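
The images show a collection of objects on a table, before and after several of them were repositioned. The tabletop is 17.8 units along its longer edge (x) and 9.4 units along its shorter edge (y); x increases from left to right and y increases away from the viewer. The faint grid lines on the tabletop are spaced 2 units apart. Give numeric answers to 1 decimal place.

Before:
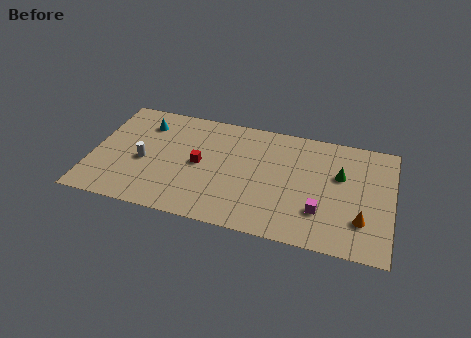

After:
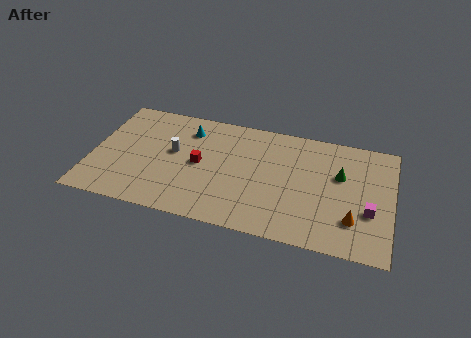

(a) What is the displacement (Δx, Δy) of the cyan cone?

(2.6, 0.1)

The cyan cone was at about (2.9, 7.3) and moved to about (5.5, 7.4).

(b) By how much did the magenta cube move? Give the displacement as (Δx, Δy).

(2.8, 0.7)

From the two frames, the magenta cube sits at roughly (13.7, 2.7) before and (16.5, 3.4) after.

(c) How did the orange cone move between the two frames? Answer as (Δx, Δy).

(-0.5, -0.1)

From the two frames, the orange cone sits at roughly (16.1, 2.6) before and (15.6, 2.5) after.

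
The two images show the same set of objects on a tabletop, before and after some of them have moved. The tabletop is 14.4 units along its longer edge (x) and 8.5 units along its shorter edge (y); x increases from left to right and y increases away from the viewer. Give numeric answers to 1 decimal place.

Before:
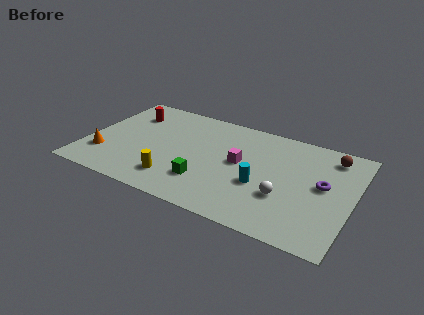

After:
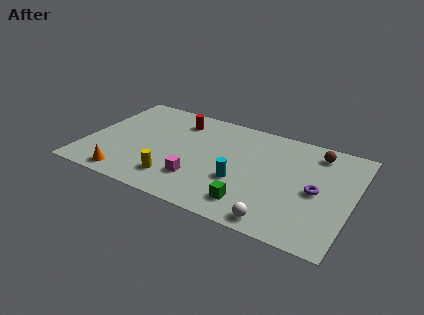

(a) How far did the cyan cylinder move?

1.1

From (9.6, 3.3) to (8.5, 3.1), the cyan cylinder covered √(1.1² + 0.2²) ≈ 1.1 units.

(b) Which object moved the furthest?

the magenta cube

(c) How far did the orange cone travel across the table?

2.0

The orange cone moved from about (1.1, 2.3) to (2.6, 1.0), a distance of √(1.5² + 1.3²) ≈ 2.0.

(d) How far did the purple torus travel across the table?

0.7

The purple torus moved from about (12.8, 4.6) to (12.5, 4.0), a distance of √(0.3² + 0.6²) ≈ 0.7.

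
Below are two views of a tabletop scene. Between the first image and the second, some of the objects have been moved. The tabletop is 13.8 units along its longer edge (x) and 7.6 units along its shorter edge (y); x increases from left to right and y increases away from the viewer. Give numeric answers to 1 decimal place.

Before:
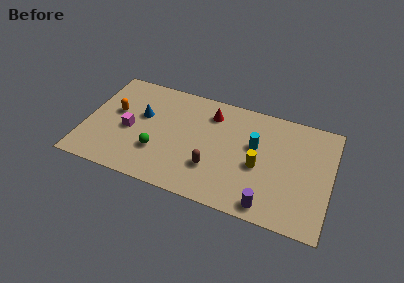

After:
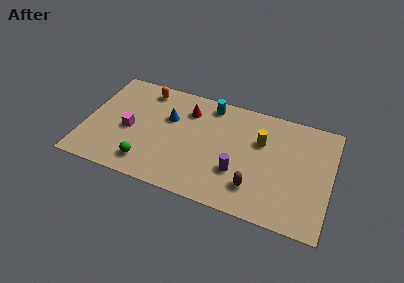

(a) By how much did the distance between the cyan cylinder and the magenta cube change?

-1.7

Before: roughly 7.1 units apart; after: 5.4. That's 1.7 units closer together.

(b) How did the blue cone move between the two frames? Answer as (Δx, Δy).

(1.5, 0.3)

From the two frames, the blue cone sits at roughly (3.1, 4.6) before and (4.6, 4.9) after.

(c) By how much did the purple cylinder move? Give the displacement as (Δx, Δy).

(-1.8, 1.6)

From the two frames, the purple cylinder sits at roughly (10.5, 0.9) before and (8.7, 2.5) after.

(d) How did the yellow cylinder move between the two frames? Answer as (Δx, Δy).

(0.0, 1.7)

The yellow cylinder started near (9.8, 3.3) and ended near (9.8, 5.0).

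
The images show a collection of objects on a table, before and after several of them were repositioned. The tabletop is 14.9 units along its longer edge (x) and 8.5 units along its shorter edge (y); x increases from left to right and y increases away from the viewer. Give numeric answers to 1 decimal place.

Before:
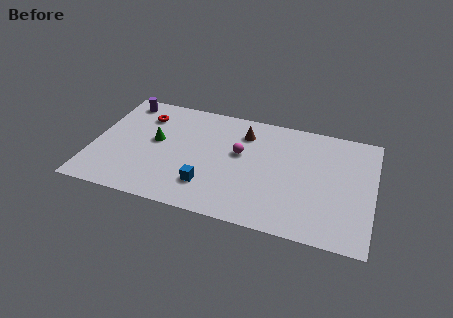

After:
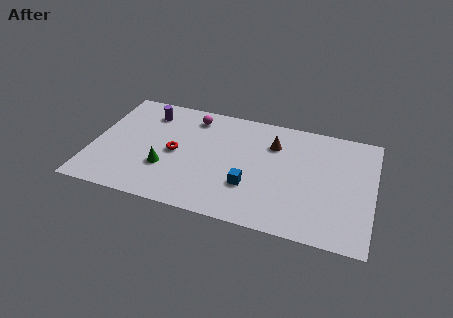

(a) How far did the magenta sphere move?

3.4

From (7.8, 5.0) to (5.1, 7.1), the magenta sphere covered √(2.7² + 2.1²) ≈ 3.4 units.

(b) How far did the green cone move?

2.0

The green cone moved from about (3.3, 4.7) to (4.0, 2.8), a distance of √(0.7² + 1.9²) ≈ 2.0.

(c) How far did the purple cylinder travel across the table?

1.5

The purple cylinder moved from about (1.3, 7.4) to (2.7, 6.8), a distance of √(1.4² + 0.6²) ≈ 1.5.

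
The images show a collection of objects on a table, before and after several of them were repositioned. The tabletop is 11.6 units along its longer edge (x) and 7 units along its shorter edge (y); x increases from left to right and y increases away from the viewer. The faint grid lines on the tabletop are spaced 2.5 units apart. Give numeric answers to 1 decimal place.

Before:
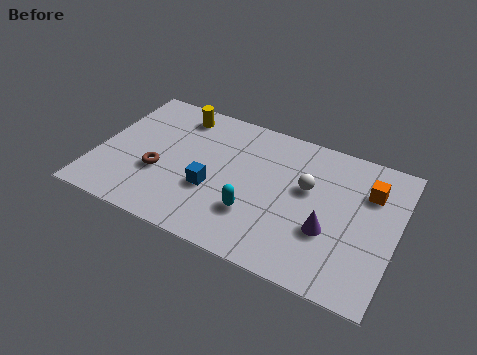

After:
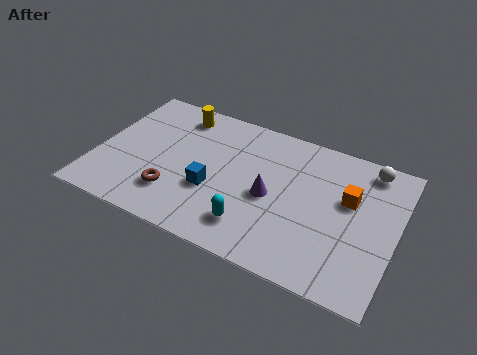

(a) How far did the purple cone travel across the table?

2.4

From (9.1, 2.5) to (6.8, 3.2), the purple cone covered √(2.3² + 0.7²) ≈ 2.4 units.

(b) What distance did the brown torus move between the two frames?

1.1

From (2.5, 2.6) to (3.2, 1.8), the brown torus covered √(0.7² + 0.8²) ≈ 1.1 units.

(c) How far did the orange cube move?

1.0

The orange cube moved from about (10.4, 5.0) to (9.7, 4.3), a distance of √(0.7² + 0.7²) ≈ 1.0.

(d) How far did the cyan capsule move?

0.6

The cyan capsule moved from about (6.3, 2.1) to (6.3, 1.5), a distance of √(0.0² + 0.6²) ≈ 0.6.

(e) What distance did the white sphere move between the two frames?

2.9

The white sphere was near (8.1, 4.2) before and (10.3, 6.1) after, so it travelled √(2.2² + 1.9²) ≈ 2.9 units.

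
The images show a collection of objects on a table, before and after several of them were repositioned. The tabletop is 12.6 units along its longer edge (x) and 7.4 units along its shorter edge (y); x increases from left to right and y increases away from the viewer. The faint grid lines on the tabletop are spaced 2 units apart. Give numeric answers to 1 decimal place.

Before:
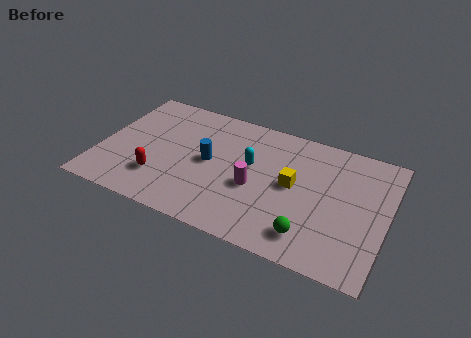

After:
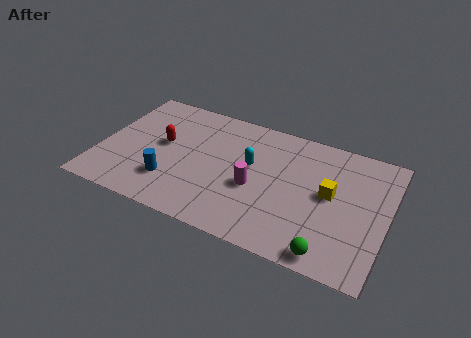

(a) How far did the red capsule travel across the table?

2.1

The red capsule was near (2.8, 2.0) before and (2.7, 4.1) after, so it travelled √(0.1² + 2.1²) ≈ 2.1 units.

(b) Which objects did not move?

the cyan capsule and the magenta cylinder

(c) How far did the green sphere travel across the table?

1.1

The green sphere moved from about (9.5, 1.4) to (10.4, 0.8), a distance of √(0.9² + 0.6²) ≈ 1.1.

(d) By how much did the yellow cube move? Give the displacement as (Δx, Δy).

(1.6, 0.1)

The yellow cube was at about (8.5, 3.9) and moved to about (10.1, 4.0).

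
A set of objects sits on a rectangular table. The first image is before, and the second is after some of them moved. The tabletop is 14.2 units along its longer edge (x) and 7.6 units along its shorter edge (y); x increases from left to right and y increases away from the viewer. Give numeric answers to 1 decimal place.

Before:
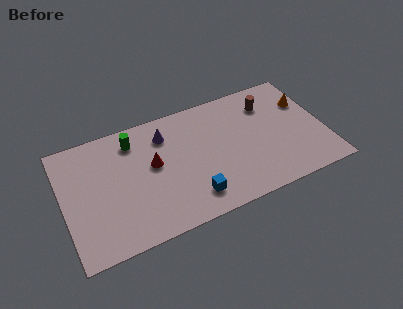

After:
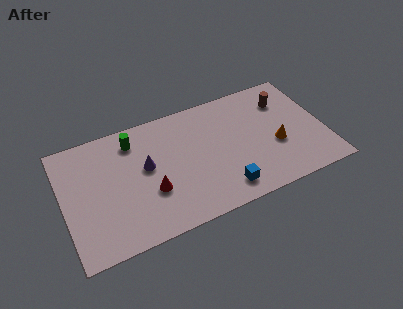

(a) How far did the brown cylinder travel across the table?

0.9

From (11.4, 5.8) to (12.3, 5.7), the brown cylinder covered √(0.9² + 0.1²) ≈ 0.9 units.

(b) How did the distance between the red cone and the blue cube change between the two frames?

+0.7

Before: roughly 3.3 units apart; after: 4.0. That's 0.7 units further apart.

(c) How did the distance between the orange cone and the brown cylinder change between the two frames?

+0.7

The distance was about 2.1 in the first image and 2.8 in the second, so they moved 0.7 units further apart.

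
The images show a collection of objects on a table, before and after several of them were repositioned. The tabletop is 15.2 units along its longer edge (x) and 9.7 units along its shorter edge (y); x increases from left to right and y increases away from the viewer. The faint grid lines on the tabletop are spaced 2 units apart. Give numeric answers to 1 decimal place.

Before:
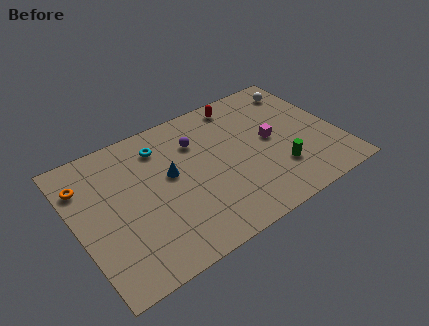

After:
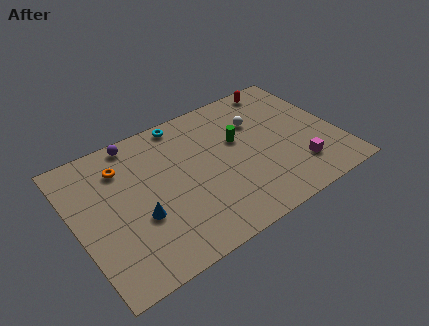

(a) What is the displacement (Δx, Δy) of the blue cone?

(-2.1, -1.9)

The blue cone was at about (5.5, 5.5) and moved to about (3.4, 3.6).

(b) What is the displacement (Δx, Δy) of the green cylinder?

(-1.8, 3.2)

The green cylinder started near (11.4, 2.7) and ended near (9.6, 5.9).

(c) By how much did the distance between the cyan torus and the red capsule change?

+0.9

The distance was about 5.0 in the first image and 5.9 in the second, so they moved 0.9 units further apart.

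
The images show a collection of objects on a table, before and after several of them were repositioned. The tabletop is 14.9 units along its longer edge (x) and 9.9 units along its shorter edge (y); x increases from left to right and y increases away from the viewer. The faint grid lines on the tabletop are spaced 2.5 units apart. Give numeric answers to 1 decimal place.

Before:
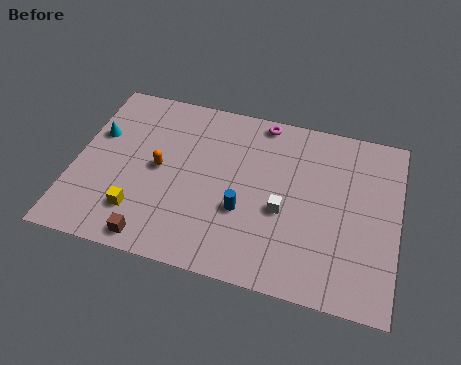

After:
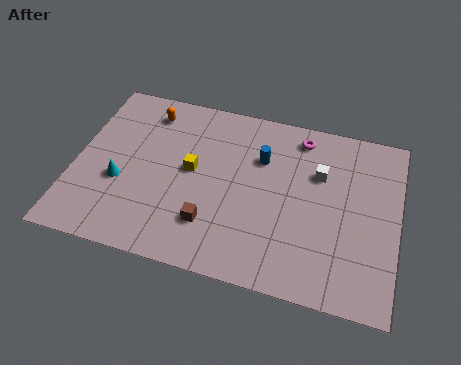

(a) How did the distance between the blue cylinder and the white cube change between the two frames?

+0.8

They were about 1.9 units apart before and 2.7 after — 0.8 units further apart.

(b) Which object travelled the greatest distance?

the yellow cube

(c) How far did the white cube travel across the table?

2.9

From (9.7, 4.1) to (11.2, 6.6), the white cube covered √(1.5² + 2.5²) ≈ 2.9 units.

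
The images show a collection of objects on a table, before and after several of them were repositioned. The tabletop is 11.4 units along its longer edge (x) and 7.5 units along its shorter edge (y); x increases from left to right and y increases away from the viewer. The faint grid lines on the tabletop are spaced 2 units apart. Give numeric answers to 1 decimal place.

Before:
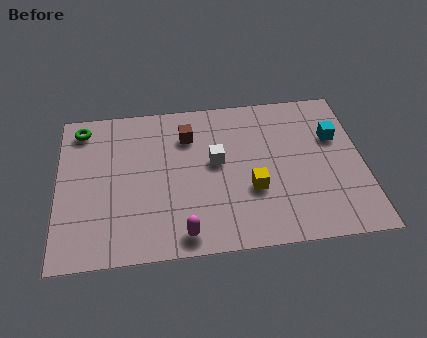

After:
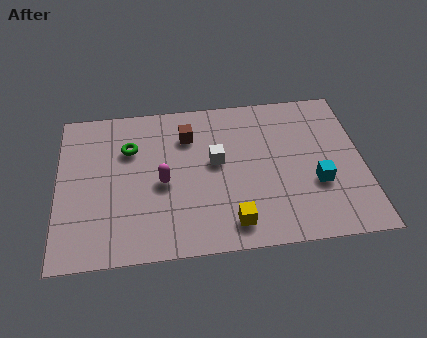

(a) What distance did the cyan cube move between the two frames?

2.3

The cyan cube moved from about (10.4, 4.9) to (9.6, 2.7), a distance of √(0.8² + 2.2²) ≈ 2.3.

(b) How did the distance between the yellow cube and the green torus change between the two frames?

-1.9

They were about 7.3 units apart before and 5.4 after — 1.9 units closer together.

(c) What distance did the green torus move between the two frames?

2.2

From (0.9, 6.4) to (2.7, 5.2), the green torus covered √(1.8² + 1.2²) ≈ 2.2 units.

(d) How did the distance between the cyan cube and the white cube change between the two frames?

-0.6

Before: roughly 4.6 units apart; after: 4.0. That's 0.6 units closer together.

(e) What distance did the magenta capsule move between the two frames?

2.6

From (4.6, 0.9) to (3.9, 3.4), the magenta capsule covered √(0.7² + 2.5²) ≈ 2.6 units.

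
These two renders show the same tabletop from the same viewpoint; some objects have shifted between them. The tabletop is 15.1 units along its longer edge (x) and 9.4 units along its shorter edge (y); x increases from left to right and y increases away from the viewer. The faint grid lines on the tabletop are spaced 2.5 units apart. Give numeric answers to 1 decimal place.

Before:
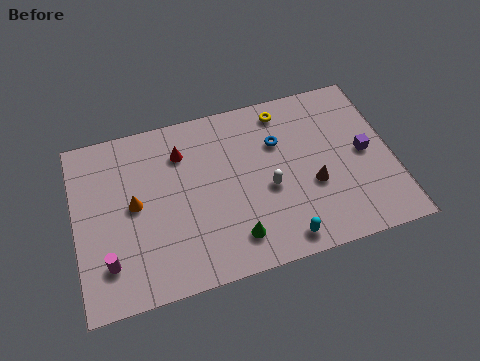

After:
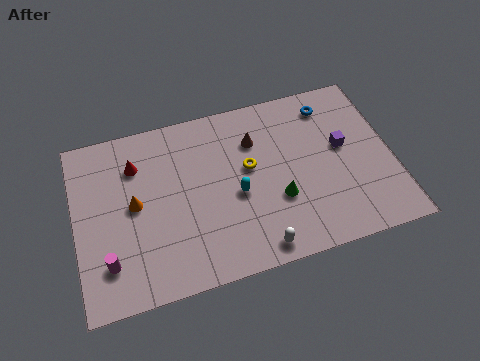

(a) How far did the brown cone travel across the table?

4.1

The brown cone moved from about (11.2, 3.6) to (8.7, 6.8), a distance of √(2.5² + 3.2²) ≈ 4.1.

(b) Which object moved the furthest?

the brown cone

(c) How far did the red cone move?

2.2

The red cone moved from about (5.2, 7.1) to (3.0, 7.0), a distance of √(2.2² + 0.1²) ≈ 2.2.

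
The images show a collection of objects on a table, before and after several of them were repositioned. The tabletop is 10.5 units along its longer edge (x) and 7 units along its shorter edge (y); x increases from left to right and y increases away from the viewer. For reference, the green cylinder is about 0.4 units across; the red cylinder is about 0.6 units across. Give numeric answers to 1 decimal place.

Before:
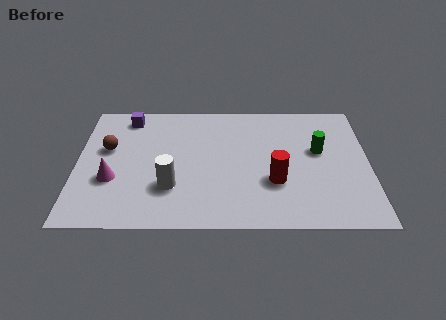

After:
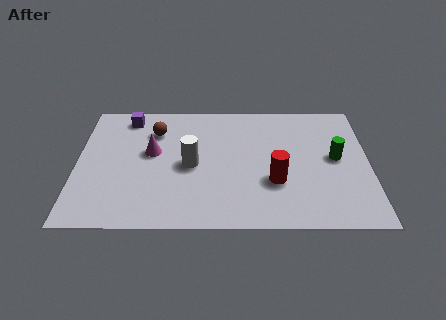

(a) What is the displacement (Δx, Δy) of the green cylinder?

(0.6, -0.4)

From the two frames, the green cylinder sits at roughly (8.7, 4.1) before and (9.3, 3.7) after.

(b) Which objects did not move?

the purple cube and the red cylinder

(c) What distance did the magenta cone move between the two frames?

2.1

The magenta cone was near (1.3, 2.5) before and (2.7, 4.0) after, so it travelled √(1.4² + 1.5²) ≈ 2.1 units.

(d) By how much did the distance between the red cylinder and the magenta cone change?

-1.1

The distance was about 5.8 in the first image and 4.7 in the second, so they moved 1.1 units closer together.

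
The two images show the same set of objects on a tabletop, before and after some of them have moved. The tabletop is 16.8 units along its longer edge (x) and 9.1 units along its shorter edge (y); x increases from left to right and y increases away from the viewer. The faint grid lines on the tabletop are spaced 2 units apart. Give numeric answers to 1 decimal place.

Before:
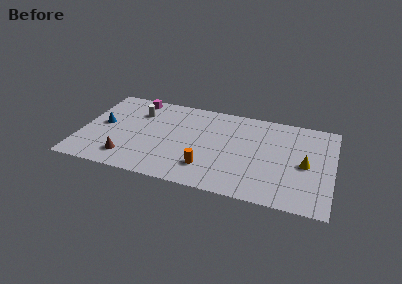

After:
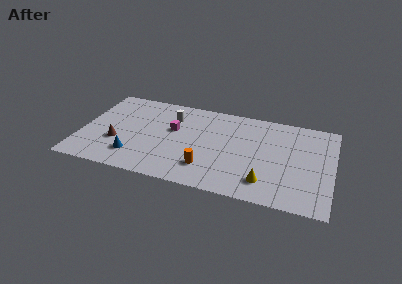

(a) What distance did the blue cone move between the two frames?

3.5

From (1.4, 4.8) to (3.7, 2.1), the blue cone covered √(2.3² + 2.7²) ≈ 3.5 units.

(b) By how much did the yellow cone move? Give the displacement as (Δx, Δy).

(-2.5, -2.4)

The yellow cone started near (15.0, 4.3) and ended near (12.5, 1.9).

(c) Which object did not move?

the orange cylinder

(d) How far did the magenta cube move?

3.8

From (3.3, 8.1) to (6.1, 5.5), the magenta cube covered √(2.8² + 2.6²) ≈ 3.8 units.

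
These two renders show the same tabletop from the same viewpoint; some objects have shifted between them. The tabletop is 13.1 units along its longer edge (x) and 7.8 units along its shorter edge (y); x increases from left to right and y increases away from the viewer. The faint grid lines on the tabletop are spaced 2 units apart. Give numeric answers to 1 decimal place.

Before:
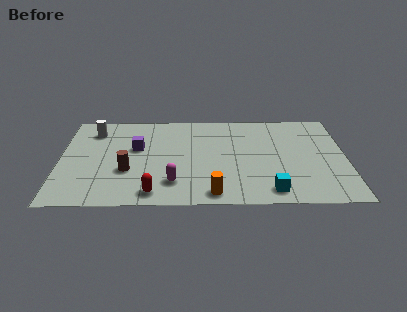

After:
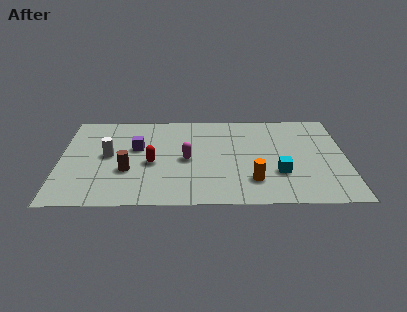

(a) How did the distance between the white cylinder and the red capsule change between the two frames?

-3.8

Before: roughly 5.9 units apart; after: 2.1. That's 3.8 units closer together.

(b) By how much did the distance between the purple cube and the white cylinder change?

-1.1

The distance was about 2.5 in the first image and 1.4 in the second, so they moved 1.1 units closer together.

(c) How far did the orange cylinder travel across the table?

2.1

From (7.0, 0.9) to (8.8, 1.9), the orange cylinder covered √(1.8² + 1.0²) ≈ 2.1 units.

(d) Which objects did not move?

the purple cube and the brown cylinder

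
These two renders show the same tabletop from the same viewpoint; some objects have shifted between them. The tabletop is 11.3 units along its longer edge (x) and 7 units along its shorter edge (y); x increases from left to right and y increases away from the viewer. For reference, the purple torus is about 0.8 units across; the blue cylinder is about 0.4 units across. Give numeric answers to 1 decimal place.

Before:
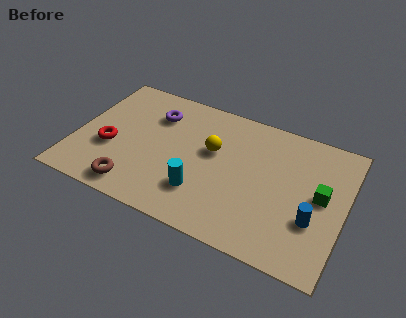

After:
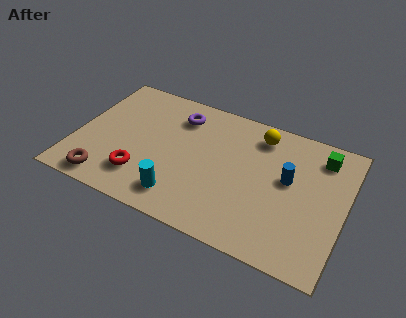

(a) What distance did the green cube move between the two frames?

2.0

The green cube moved from about (10.3, 3.7) to (10.1, 5.7), a distance of √(0.2² + 2.0²) ≈ 2.0.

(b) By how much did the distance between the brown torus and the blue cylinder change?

+0.5

They were about 7.4 units apart before and 7.9 after — 0.5 units further apart.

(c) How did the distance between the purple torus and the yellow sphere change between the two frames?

+0.6

Before: roughly 2.8 units apart; after: 3.4. That's 0.6 units further apart.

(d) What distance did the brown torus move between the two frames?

1.2

The brown torus moved from about (2.8, 1.0) to (1.6, 0.9), a distance of √(1.2² + 0.1²) ≈ 1.2.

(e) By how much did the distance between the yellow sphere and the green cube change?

-2.0

The distance was about 4.6 in the first image and 2.6 in the second, so they moved 2.0 units closer together.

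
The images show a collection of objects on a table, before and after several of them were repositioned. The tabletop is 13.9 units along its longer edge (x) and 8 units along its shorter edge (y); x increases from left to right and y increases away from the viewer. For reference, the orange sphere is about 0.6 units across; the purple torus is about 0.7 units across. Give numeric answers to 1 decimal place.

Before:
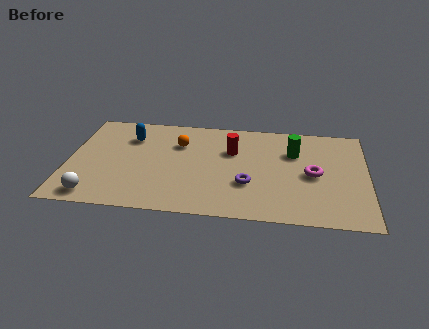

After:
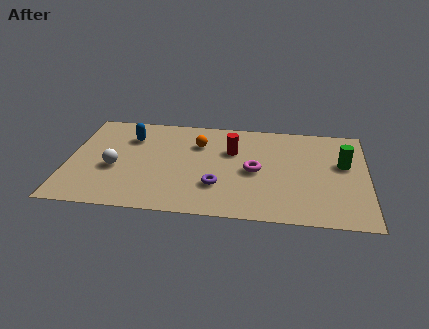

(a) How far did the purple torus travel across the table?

1.4

From (8.4, 2.7) to (7.0, 2.4), the purple torus covered √(1.4² + 0.3²) ≈ 1.4 units.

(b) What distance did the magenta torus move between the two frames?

2.7

The magenta torus moved from about (11.4, 3.8) to (8.7, 3.8), a distance of √(2.7² + 0.0²) ≈ 2.7.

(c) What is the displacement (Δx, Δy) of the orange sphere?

(0.9, 0.1)

The orange sphere started near (5.1, 5.6) and ended near (6.0, 5.7).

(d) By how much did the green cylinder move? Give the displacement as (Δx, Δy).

(2.3, -0.7)

The green cylinder started near (10.5, 5.5) and ended near (12.8, 4.8).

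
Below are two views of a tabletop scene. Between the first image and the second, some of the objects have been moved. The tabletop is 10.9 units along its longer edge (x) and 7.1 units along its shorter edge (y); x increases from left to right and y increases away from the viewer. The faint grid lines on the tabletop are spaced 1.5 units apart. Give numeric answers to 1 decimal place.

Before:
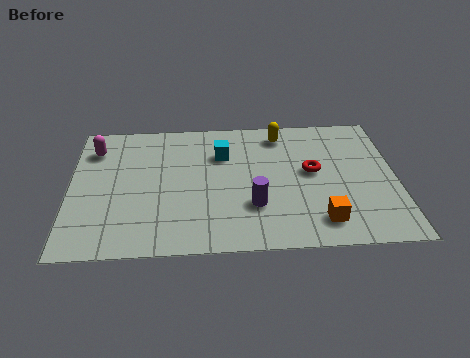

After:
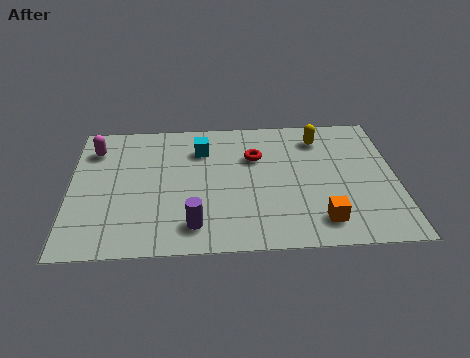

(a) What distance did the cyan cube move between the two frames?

0.8

The cyan cube was near (5.1, 5.0) before and (4.4, 5.3) after, so it travelled √(0.7² + 0.3²) ≈ 0.8 units.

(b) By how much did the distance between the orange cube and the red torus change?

+1.5

Before: roughly 2.6 units apart; after: 4.1. That's 1.5 units further apart.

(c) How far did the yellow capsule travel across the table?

1.3

The yellow capsule was near (7.1, 6.0) before and (8.4, 5.7) after, so it travelled √(1.3² + 0.3²) ≈ 1.3 units.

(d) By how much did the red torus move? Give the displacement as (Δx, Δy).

(-1.9, 0.9)

From the two frames, the red torus sits at roughly (8.1, 3.9) before and (6.2, 4.8) after.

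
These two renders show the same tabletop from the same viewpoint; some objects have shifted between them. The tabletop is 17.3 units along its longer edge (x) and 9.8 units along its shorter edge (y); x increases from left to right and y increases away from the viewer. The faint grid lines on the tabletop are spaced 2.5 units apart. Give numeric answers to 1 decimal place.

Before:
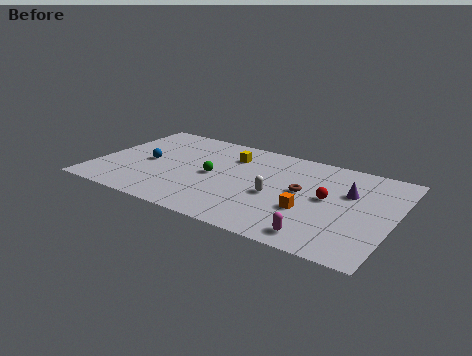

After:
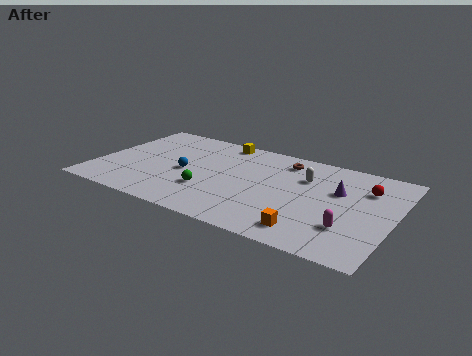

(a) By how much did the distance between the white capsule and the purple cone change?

-2.4

They were about 4.5 units apart before and 2.1 after — 2.4 units closer together.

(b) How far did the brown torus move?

3.1

The brown torus moved from about (12.0, 5.3) to (10.6, 8.1), a distance of √(1.4² + 2.8²) ≈ 3.1.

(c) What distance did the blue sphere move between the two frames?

2.3

The blue sphere moved from about (2.9, 4.7) to (5.2, 4.5), a distance of √(2.3² + 0.2²) ≈ 2.3.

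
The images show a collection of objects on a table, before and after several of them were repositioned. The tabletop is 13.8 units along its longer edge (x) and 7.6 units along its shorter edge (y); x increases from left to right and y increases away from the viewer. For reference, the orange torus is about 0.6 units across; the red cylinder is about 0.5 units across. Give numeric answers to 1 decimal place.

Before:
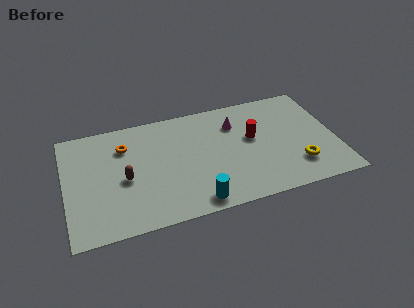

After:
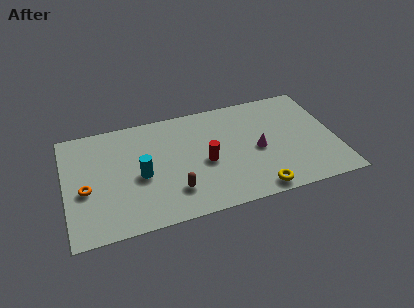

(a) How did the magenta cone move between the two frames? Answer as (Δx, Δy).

(1.0, -2.1)

The magenta cone started near (8.8, 5.6) and ended near (9.8, 3.5).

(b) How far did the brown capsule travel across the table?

2.8

The brown capsule was near (3.0, 3.4) before and (5.4, 1.9) after, so it travelled √(2.4² + 1.5²) ≈ 2.8 units.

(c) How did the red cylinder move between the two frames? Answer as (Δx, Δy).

(-2.5, -1.0)

The red cylinder was at about (9.6, 4.4) and moved to about (7.1, 3.4).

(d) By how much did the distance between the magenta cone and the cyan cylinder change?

+0.7

The distance was about 5.3 in the first image and 6.0 in the second, so they moved 0.7 units further apart.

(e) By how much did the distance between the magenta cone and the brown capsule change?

-1.5

The distance was about 6.2 in the first image and 4.7 in the second, so they moved 1.5 units closer together.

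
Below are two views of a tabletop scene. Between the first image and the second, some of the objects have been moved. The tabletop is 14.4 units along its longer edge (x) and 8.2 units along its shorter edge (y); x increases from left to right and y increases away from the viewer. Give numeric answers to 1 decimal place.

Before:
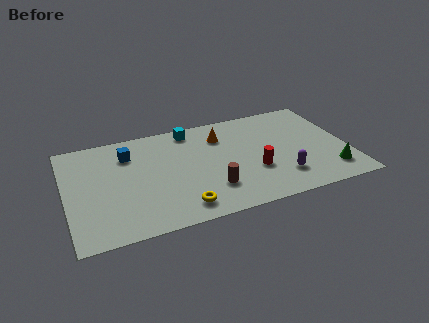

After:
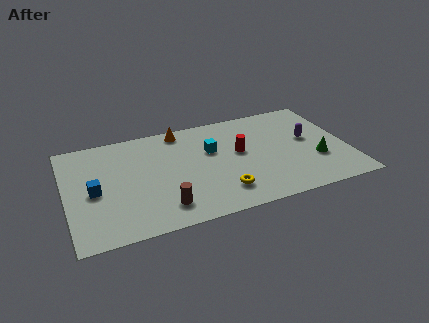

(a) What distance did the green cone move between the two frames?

1.3

From (13.3, 1.7) to (12.7, 2.8), the green cone covered √(0.6² + 1.1²) ≈ 1.3 units.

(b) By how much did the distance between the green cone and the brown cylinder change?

+2.0

Before: roughly 6.1 units apart; after: 8.1. That's 2.0 units further apart.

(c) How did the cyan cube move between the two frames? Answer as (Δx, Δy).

(0.9, -2.0)

The cyan cube was at about (6.6, 7.2) and moved to about (7.5, 5.2).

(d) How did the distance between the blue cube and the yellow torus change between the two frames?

+1.2

They were about 5.4 units apart before and 6.6 after — 1.2 units further apart.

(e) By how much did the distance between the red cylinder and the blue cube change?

+0.5

The distance was about 7.0 in the first image and 7.5 in the second, so they moved 0.5 units further apart.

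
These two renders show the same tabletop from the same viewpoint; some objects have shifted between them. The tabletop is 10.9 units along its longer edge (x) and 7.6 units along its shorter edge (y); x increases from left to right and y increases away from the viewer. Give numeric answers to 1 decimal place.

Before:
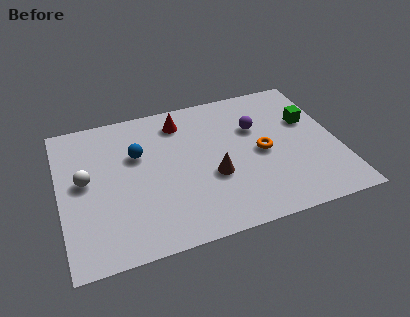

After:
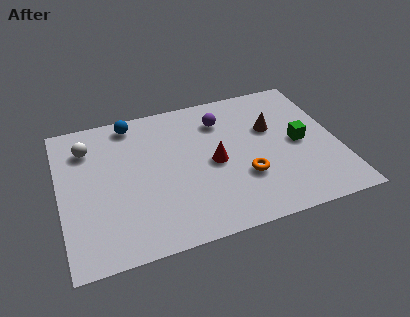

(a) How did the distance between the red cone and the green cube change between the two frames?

-1.8

They were about 5.2 units apart before and 3.4 after — 1.8 units closer together.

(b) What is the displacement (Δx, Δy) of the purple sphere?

(-1.3, 0.8)

From the two frames, the purple sphere sits at roughly (7.8, 5.0) before and (6.5, 5.8) after.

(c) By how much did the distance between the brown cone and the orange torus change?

+0.5

The distance was about 2.1 in the first image and 2.6 in the second, so they moved 0.5 units further apart.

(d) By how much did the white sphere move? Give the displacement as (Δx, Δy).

(0.2, 1.7)

The white sphere started near (1.0, 4.1) and ended near (1.2, 5.8).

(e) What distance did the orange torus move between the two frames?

1.4

The orange torus was near (7.9, 3.6) before and (7.1, 2.5) after, so it travelled √(0.8² + 1.1²) ≈ 1.4 units.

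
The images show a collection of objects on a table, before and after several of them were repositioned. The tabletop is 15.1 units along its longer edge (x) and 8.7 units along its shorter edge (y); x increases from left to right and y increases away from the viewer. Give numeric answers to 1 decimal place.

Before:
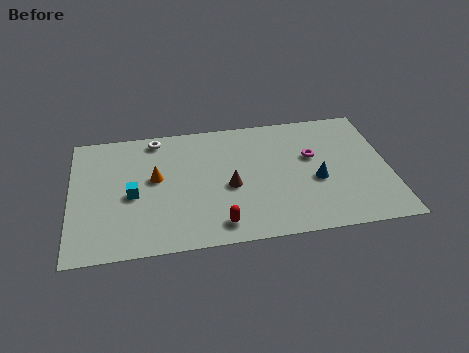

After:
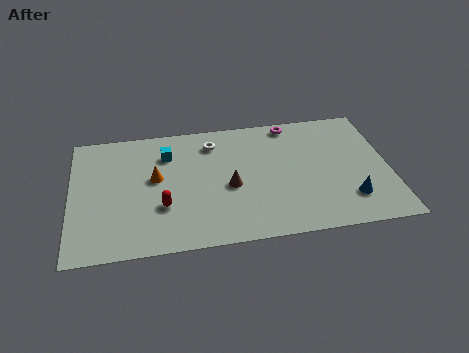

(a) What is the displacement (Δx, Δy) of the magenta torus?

(-0.9, 2.5)

The magenta torus was at about (11.5, 5.3) and moved to about (10.6, 7.8).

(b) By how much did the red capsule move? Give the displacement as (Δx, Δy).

(-2.6, 1.6)

The red capsule was at about (6.9, 1.3) and moved to about (4.3, 2.9).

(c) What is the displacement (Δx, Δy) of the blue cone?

(1.5, -1.5)

The blue cone was at about (11.6, 3.6) and moved to about (13.1, 2.1).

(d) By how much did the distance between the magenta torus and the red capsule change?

+1.9

The distance was about 6.1 in the first image and 8.0 in the second, so they moved 1.9 units further apart.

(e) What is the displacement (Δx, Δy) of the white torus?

(2.7, -0.7)

The white torus started near (4.1, 7.7) and ended near (6.8, 7.0).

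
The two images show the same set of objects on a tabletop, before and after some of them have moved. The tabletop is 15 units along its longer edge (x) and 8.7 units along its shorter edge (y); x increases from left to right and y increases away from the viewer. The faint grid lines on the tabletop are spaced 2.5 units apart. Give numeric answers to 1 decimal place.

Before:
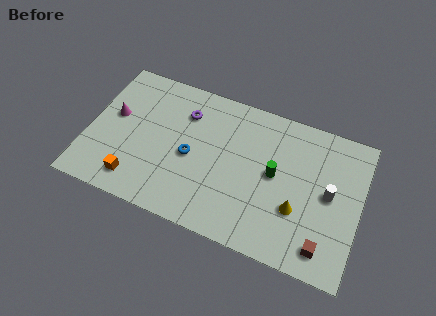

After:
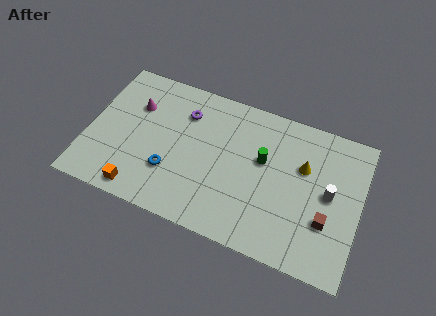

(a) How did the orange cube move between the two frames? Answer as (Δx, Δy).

(0.3, -0.5)

From the two frames, the orange cube sits at roughly (2.9, 1.5) before and (3.2, 1.0) after.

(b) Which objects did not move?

the purple torus and the white cylinder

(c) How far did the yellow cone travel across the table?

2.6

The yellow cone moved from about (11.7, 3.0) to (11.8, 5.6), a distance of √(0.1² + 2.6²) ≈ 2.6.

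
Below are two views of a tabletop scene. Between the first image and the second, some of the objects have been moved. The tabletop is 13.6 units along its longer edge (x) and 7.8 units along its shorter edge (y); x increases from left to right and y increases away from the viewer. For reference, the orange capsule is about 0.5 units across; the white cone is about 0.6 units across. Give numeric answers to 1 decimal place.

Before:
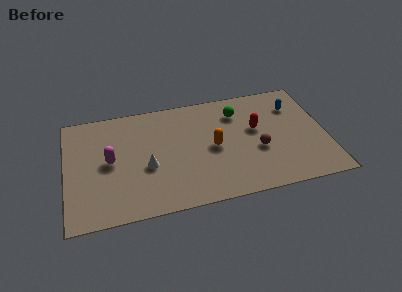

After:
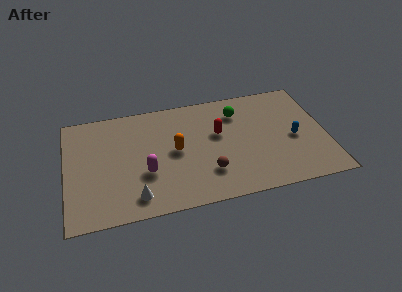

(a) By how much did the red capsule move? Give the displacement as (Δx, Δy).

(-2.0, 0.1)

The red capsule was at about (10.0, 4.6) and moved to about (8.0, 4.7).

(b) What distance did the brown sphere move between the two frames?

2.9

The brown sphere moved from about (10.0, 3.1) to (7.3, 2.1), a distance of √(2.7² + 1.0²) ≈ 2.9.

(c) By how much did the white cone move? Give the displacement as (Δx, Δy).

(-0.7, -1.9)

The white cone started near (4.2, 3.2) and ended near (3.5, 1.3).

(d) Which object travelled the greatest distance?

the brown sphere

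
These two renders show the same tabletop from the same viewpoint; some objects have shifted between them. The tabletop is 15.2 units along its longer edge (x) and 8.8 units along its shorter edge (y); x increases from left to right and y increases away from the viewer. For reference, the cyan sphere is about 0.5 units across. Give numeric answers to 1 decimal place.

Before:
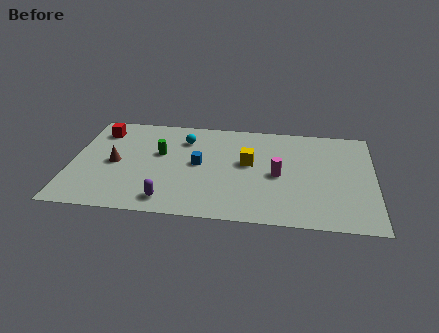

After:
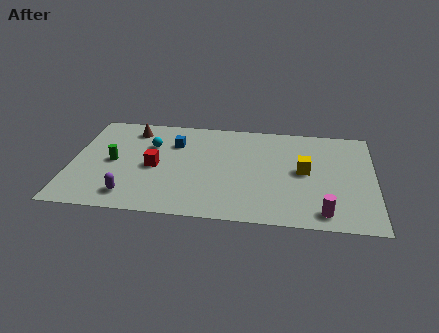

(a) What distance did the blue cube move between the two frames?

2.1

From (6.4, 4.6) to (5.1, 6.3), the blue cube covered √(1.3² + 1.7²) ≈ 2.1 units.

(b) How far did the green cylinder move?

2.5

The green cylinder moved from about (4.4, 5.3) to (2.1, 4.3), a distance of √(2.3² + 1.0²) ≈ 2.5.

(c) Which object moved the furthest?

the red cube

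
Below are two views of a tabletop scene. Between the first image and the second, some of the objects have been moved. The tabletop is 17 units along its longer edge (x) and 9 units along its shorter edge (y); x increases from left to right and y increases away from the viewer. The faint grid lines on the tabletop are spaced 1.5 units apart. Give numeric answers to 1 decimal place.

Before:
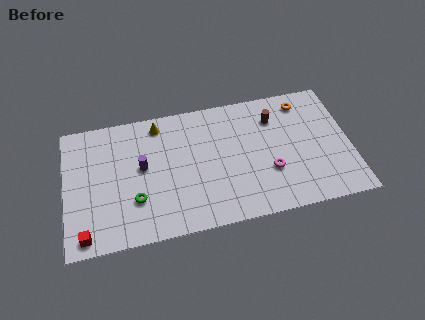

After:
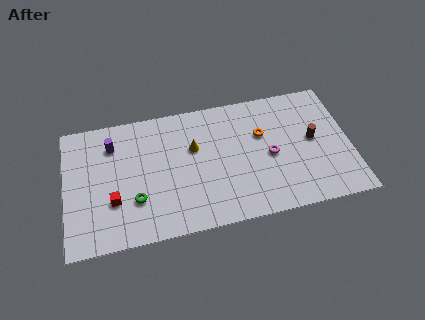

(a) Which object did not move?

the green torus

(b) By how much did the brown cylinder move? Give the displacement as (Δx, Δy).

(2.2, -2.0)

From the two frames, the brown cylinder sits at roughly (12.6, 6.8) before and (14.8, 4.8) after.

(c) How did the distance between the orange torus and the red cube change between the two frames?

-5.4

The distance was about 14.8 in the first image and 9.4 in the second, so they moved 5.4 units closer together.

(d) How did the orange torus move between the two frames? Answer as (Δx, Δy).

(-2.6, -1.8)

The orange torus was at about (14.4, 7.6) and moved to about (11.8, 5.8).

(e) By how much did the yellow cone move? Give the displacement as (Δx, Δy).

(2.0, -2.1)

The yellow cone started near (5.7, 7.8) and ended near (7.7, 5.7).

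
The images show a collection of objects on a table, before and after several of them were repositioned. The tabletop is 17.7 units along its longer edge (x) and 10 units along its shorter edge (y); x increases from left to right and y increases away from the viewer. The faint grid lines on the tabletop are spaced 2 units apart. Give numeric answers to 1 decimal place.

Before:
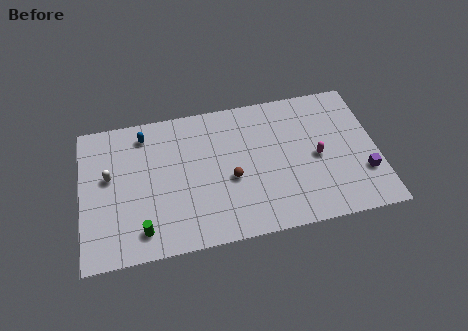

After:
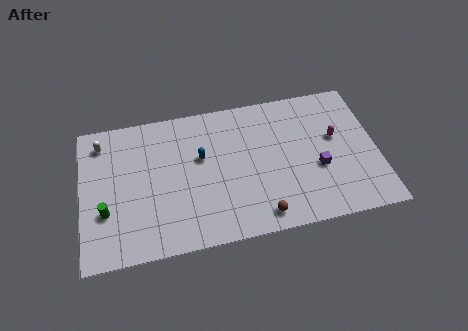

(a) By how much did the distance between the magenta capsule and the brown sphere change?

+1.4

The distance was about 5.2 in the first image and 6.6 in the second, so they moved 1.4 units further apart.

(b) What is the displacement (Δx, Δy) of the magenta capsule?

(1.2, 1.2)

From the two frames, the magenta capsule sits at roughly (14.1, 4.7) before and (15.3, 5.9) after.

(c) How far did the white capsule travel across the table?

2.5

The white capsule moved from about (1.7, 5.8) to (1.3, 8.3), a distance of √(0.4² + 2.5²) ≈ 2.5.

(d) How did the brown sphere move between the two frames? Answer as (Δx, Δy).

(1.6, -2.9)

The brown sphere started near (8.9, 4.2) and ended near (10.5, 1.3).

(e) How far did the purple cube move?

2.8

The purple cube moved from about (16.8, 3.0) to (14.1, 3.9), a distance of √(2.7² + 0.9²) ≈ 2.8.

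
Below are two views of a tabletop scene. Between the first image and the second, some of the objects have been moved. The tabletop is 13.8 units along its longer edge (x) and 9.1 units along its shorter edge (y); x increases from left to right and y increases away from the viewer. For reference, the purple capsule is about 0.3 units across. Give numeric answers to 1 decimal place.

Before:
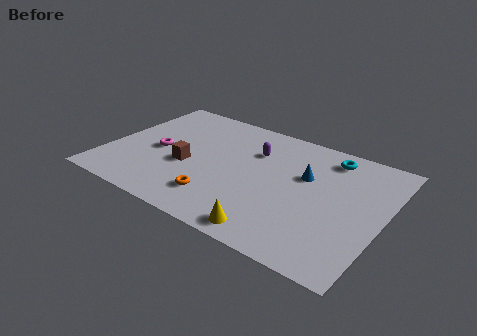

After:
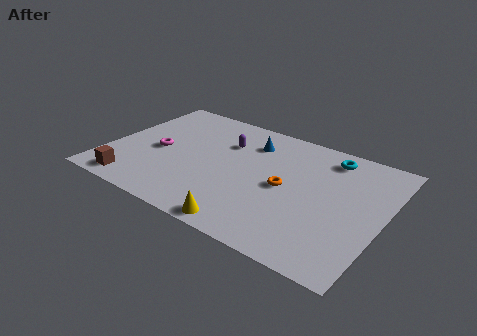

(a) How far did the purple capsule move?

1.5

The purple capsule moved from about (7.1, 6.4) to (5.6, 6.4), a distance of √(1.5² + 0.0²) ≈ 1.5.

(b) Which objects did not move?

the cyan torus and the magenta torus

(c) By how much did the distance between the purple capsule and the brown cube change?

+2.5

Before: roughly 4.0 units apart; after: 6.5. That's 2.5 units further apart.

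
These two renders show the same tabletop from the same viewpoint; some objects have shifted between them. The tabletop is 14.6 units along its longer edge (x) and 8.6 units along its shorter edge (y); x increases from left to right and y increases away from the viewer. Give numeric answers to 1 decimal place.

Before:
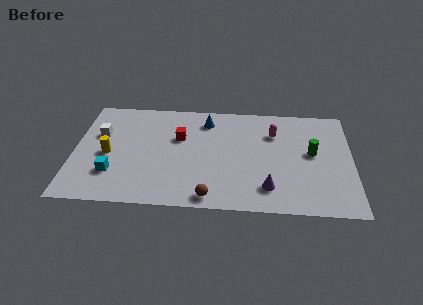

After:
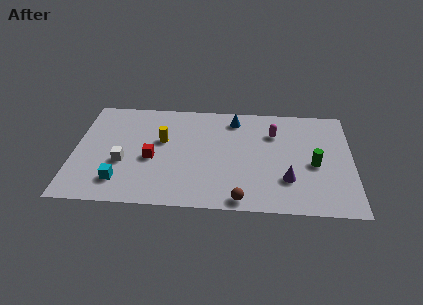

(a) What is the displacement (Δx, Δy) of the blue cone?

(1.5, 0.2)

The blue cone was at about (6.9, 7.0) and moved to about (8.4, 7.2).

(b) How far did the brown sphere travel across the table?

1.6

From (7.2, 0.9) to (8.8, 0.8), the brown sphere covered √(1.6² + 0.1²) ≈ 1.6 units.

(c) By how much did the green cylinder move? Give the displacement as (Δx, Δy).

(0.1, -0.9)

From the two frames, the green cylinder sits at roughly (12.5, 4.7) before and (12.6, 3.8) after.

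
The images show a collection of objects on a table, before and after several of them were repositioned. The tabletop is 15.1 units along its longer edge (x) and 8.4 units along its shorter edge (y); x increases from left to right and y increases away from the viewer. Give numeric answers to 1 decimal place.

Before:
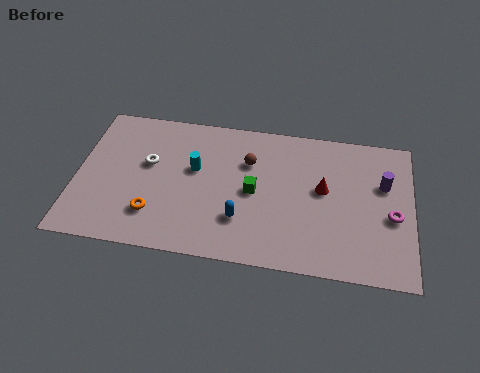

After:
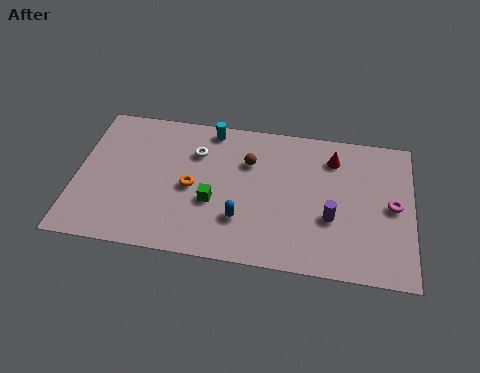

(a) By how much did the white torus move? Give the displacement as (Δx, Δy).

(2.1, 1.0)

The white torus started near (3.2, 5.0) and ended near (5.3, 6.0).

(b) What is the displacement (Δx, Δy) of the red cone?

(0.4, 1.9)

From the two frames, the red cone sits at roughly (11.1, 4.7) before and (11.5, 6.6) after.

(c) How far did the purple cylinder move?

3.3

The purple cylinder moved from about (13.8, 5.4) to (11.5, 3.1), a distance of √(2.3² + 2.3²) ≈ 3.3.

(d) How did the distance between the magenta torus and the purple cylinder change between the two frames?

+1.1

They were about 1.8 units apart before and 2.9 after — 1.1 units further apart.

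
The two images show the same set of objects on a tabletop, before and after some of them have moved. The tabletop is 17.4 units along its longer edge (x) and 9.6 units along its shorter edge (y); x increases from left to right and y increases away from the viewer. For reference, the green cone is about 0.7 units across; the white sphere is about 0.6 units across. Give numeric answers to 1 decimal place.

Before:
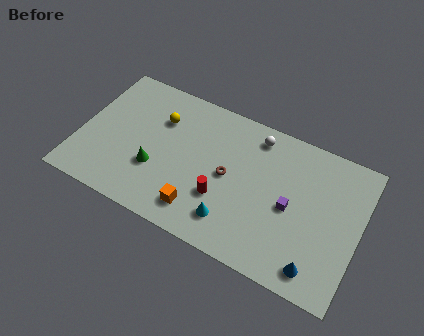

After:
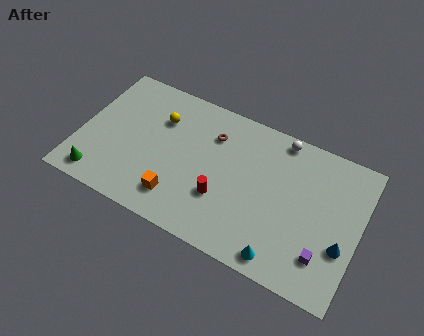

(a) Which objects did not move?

the red cylinder and the yellow sphere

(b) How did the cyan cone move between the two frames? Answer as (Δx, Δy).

(3.2, -0.9)

The cyan cone was at about (9.9, 2.0) and moved to about (13.1, 1.1).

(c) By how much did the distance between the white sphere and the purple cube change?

+2.7

The distance was about 4.5 in the first image and 7.2 in the second, so they moved 2.7 units further apart.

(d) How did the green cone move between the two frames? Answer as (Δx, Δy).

(-3.3, -2.0)

From the two frames, the green cone sits at roughly (4.9, 3.3) before and (1.6, 1.3) after.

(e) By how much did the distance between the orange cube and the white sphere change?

+1.8

Before: roughly 6.9 units apart; after: 8.7. That's 1.8 units further apart.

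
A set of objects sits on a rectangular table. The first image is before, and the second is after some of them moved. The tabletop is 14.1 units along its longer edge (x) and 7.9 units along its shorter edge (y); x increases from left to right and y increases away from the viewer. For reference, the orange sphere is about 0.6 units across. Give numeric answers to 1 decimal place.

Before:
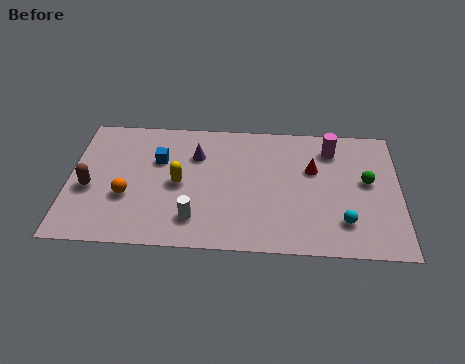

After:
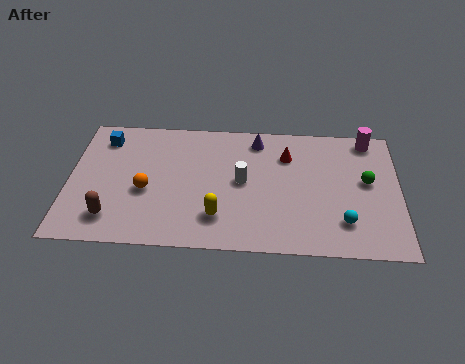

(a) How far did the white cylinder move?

3.1

The white cylinder was near (5.4, 1.7) before and (7.4, 4.1) after, so it travelled √(2.0² + 2.4²) ≈ 3.1 units.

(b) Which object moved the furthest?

the white cylinder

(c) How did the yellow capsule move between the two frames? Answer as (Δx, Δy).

(1.7, -1.9)

The yellow capsule was at about (4.7, 3.8) and moved to about (6.4, 1.9).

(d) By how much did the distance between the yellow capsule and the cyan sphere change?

-2.0

The distance was about 7.3 in the first image and 5.3 in the second, so they moved 2.0 units closer together.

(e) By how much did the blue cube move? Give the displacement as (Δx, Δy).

(-2.4, 1.2)

The blue cube was at about (3.8, 5.2) and moved to about (1.4, 6.4).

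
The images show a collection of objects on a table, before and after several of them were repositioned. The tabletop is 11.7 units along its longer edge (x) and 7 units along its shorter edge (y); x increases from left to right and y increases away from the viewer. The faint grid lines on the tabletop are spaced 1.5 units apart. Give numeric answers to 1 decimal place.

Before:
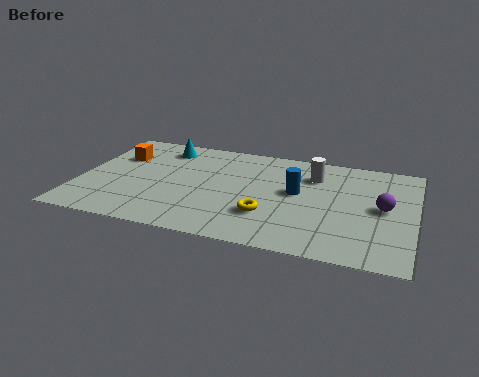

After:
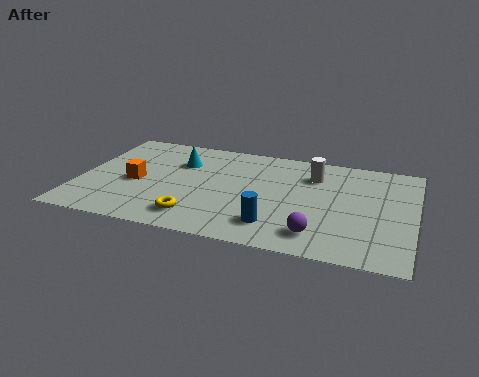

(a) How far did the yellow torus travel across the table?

2.5

The yellow torus was near (6.7, 2.1) before and (4.3, 1.3) after, so it travelled √(2.4² + 0.8²) ≈ 2.5 units.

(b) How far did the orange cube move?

1.9

The orange cube was near (1.2, 4.8) before and (2.0, 3.1) after, so it travelled √(0.8² + 1.7²) ≈ 1.9 units.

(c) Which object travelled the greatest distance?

the purple sphere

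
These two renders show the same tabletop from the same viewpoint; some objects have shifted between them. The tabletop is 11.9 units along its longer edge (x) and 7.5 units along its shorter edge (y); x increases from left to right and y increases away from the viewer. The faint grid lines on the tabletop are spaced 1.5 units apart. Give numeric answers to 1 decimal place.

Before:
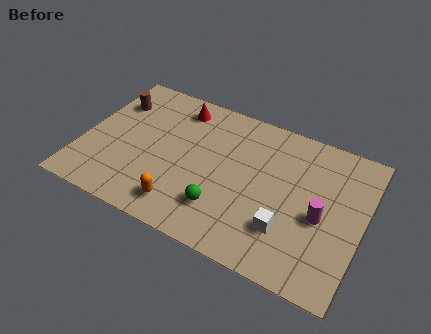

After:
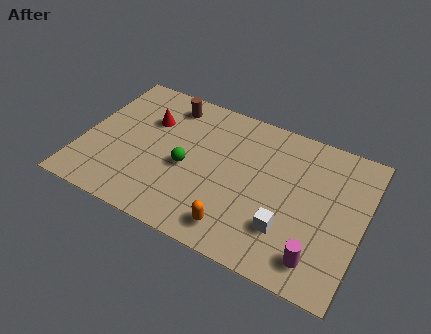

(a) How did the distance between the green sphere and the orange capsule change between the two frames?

+1.5

The distance was about 1.7 in the first image and 3.2 in the second, so they moved 1.5 units further apart.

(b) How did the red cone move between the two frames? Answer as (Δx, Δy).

(-1.1, -1.2)

From the two frames, the red cone sits at roughly (3.7, 6.3) before and (2.6, 5.1) after.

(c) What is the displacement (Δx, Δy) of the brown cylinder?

(2.3, 0.8)

The brown cylinder started near (1.0, 5.5) and ended near (3.3, 6.3).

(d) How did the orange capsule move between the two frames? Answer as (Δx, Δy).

(2.3, -0.1)

From the two frames, the orange capsule sits at roughly (4.6, 1.3) before and (6.9, 1.2) after.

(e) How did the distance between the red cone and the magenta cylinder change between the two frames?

+1.4

The distance was about 7.2 in the first image and 8.6 in the second, so they moved 1.4 units further apart.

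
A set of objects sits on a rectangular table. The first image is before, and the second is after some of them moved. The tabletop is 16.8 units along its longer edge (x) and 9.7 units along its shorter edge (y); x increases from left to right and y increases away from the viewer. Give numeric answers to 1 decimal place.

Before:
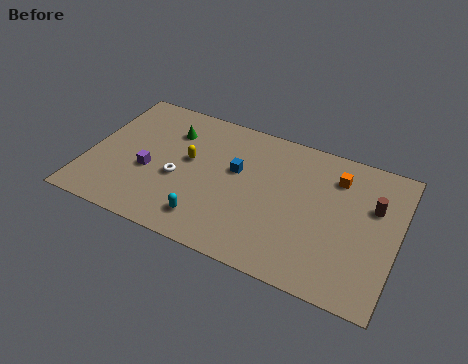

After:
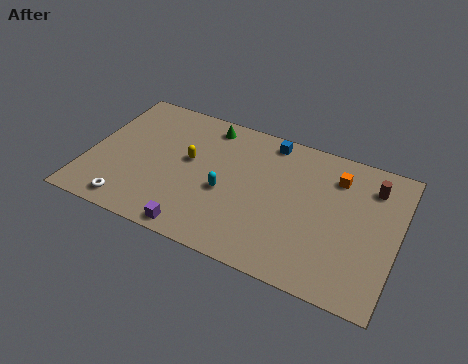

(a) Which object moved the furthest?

the purple cube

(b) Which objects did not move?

the yellow capsule and the orange cube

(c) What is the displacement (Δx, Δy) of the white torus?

(-2.3, -2.8)

The white torus started near (5.0, 4.0) and ended near (2.7, 1.2).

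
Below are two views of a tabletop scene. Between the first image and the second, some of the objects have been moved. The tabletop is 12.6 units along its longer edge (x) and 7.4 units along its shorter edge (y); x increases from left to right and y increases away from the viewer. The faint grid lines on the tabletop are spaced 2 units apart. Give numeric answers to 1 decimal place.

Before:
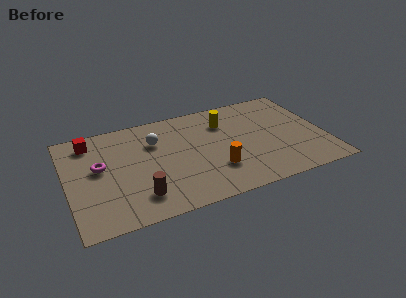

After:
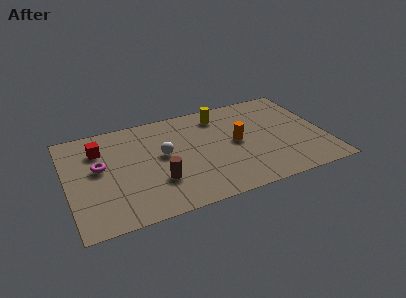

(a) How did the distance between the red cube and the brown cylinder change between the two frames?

-0.9

The distance was about 5.0 in the first image and 4.1 in the second, so they moved 0.9 units closer together.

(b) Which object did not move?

the magenta torus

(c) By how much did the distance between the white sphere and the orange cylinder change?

-0.4

Before: roughly 4.0 units apart; after: 3.6. That's 0.4 units closer together.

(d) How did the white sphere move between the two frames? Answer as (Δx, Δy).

(0.3, -1.1)

From the two frames, the white sphere sits at roughly (4.4, 5.2) before and (4.7, 4.1) after.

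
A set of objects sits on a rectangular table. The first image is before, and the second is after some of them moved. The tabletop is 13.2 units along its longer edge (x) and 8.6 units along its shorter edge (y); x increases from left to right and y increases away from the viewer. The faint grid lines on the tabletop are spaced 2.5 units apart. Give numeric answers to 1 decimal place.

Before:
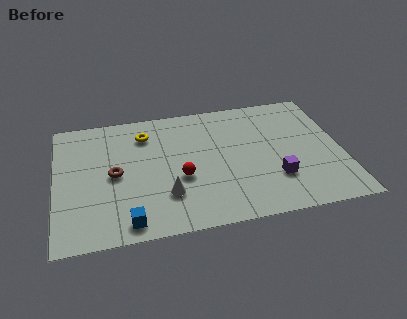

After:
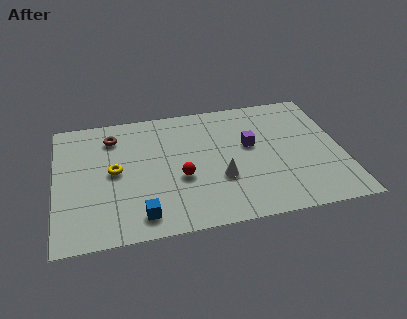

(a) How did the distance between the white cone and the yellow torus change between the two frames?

+0.6

Before: roughly 4.4 units apart; after: 5.0. That's 0.6 units further apart.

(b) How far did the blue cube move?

0.7

The blue cube was near (3.2, 1.0) before and (3.8, 1.3) after, so it travelled √(0.6² + 0.3²) ≈ 0.7 units.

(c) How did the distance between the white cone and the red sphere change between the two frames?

+0.6

They were about 1.2 units apart before and 1.8 after — 0.6 units further apart.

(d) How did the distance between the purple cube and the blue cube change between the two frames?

-0.6

Before: roughly 7.0 units apart; after: 6.4. That's 0.6 units closer together.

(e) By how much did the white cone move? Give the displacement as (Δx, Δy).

(2.5, 0.6)

From the two frames, the white cone sits at roughly (5.0, 2.4) before and (7.5, 3.0) after.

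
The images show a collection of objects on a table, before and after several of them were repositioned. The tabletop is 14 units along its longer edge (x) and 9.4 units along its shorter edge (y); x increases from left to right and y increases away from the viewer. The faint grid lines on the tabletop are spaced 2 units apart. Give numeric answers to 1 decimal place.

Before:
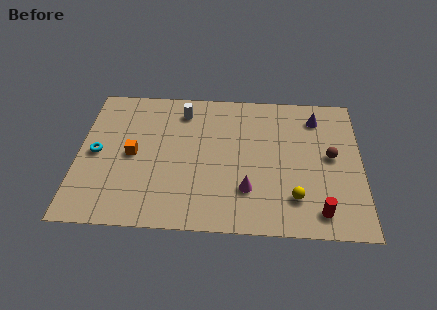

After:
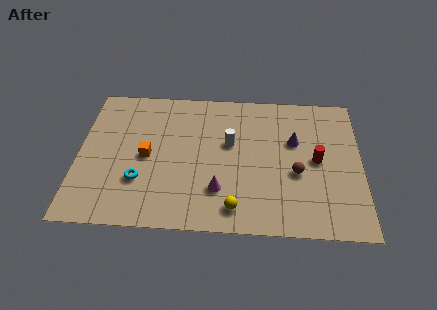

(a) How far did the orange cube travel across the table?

0.7

The orange cube moved from about (2.7, 4.6) to (3.4, 4.5), a distance of √(0.7² + 0.1²) ≈ 0.7.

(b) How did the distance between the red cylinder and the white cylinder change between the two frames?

-4.9

The distance was about 9.3 in the first image and 4.4 in the second, so they moved 4.9 units closer together.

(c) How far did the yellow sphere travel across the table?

3.0

The yellow sphere moved from about (10.7, 2.2) to (7.8, 1.4), a distance of √(2.9² + 0.8²) ≈ 3.0.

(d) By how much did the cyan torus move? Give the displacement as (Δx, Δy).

(2.2, -1.7)

The cyan torus was at about (0.9, 4.6) and moved to about (3.1, 2.9).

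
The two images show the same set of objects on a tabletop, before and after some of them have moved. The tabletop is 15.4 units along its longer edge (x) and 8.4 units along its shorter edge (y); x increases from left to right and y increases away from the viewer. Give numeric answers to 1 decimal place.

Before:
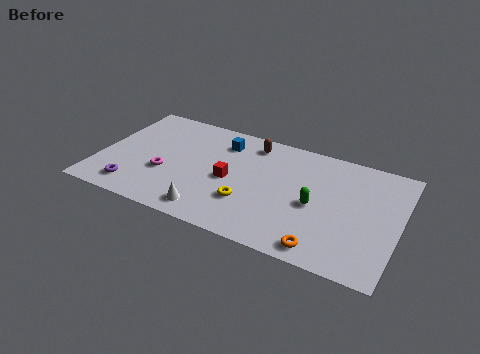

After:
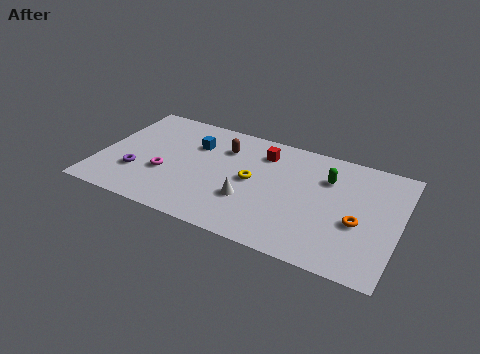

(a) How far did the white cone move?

2.4

The white cone moved from about (6.1, 1.2) to (7.9, 2.8), a distance of √(1.8² + 1.6²) ≈ 2.4.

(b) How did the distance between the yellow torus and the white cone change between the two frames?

-0.8

Before: roughly 2.3 units apart; after: 1.5. That's 0.8 units closer together.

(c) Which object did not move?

the magenta torus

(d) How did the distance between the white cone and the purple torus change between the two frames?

+1.8

The distance was about 4.0 in the first image and 5.8 in the second, so they moved 1.8 units further apart.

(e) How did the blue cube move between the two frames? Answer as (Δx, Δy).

(-1.4, -0.7)

The blue cube started near (6.1, 6.6) and ended near (4.7, 5.9).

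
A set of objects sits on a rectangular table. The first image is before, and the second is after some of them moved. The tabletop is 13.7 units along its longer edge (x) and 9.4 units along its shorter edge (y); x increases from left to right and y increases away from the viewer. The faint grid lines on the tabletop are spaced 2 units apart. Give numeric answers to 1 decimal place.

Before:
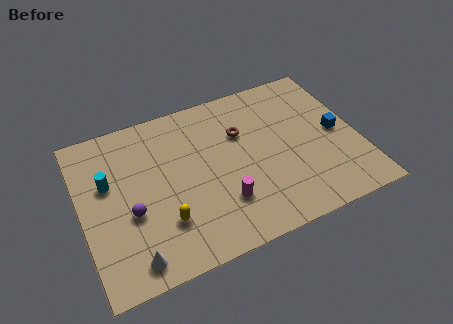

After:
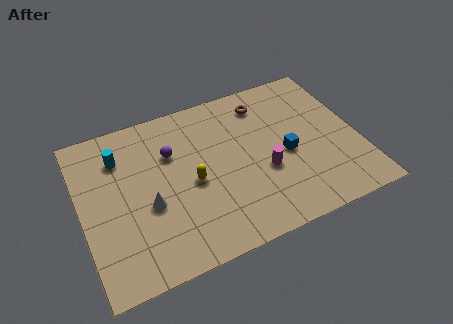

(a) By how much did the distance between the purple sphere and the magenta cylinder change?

+0.6

Before: roughly 4.5 units apart; after: 5.1. That's 0.6 units further apart.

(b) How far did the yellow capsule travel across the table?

2.3

The yellow capsule was near (3.8, 2.6) before and (5.4, 4.3) after, so it travelled √(1.6² + 1.7²) ≈ 2.3 units.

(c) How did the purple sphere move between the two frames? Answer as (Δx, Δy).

(2.3, 2.7)

From the two frames, the purple sphere sits at roughly (2.3, 3.7) before and (4.6, 6.4) after.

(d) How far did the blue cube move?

2.6

From (12.7, 4.6) to (10.1, 4.2), the blue cube covered √(2.6² + 0.4²) ≈ 2.6 units.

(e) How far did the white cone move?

2.8

The white cone was near (2.1, 1.2) before and (3.2, 3.8) after, so it travelled √(1.1² + 2.6²) ≈ 2.8 units.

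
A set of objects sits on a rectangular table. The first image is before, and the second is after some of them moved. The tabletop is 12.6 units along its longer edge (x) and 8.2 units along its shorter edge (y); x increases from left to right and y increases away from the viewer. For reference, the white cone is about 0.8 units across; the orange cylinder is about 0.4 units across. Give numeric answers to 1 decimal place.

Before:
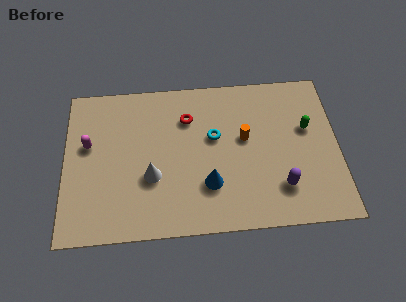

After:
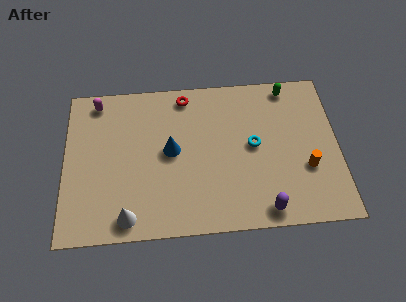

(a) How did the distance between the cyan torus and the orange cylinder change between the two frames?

+1.4

They were about 1.4 units apart before and 2.8 after — 1.4 units further apart.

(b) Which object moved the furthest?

the orange cylinder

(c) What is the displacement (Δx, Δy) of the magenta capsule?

(0.4, 2.3)

The magenta capsule was at about (1.1, 4.9) and moved to about (1.5, 7.2).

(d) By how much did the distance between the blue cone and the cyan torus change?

+1.3

The distance was about 2.5 in the first image and 3.8 in the second, so they moved 1.3 units further apart.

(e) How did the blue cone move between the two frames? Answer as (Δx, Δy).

(-1.7, 1.9)

The blue cone started near (6.6, 2.4) and ended near (4.9, 4.3).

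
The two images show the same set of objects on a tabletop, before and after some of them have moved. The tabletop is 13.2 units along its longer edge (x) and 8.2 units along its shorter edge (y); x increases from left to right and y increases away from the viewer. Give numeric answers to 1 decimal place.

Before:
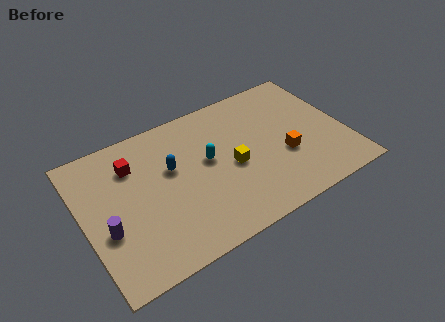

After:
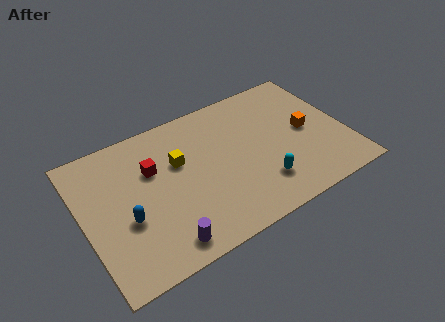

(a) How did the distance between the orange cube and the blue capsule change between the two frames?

+3.5

The distance was about 5.8 in the first image and 9.3 in the second, so they moved 3.5 units further apart.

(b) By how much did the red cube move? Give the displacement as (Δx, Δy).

(0.9, -0.7)

The red cube started near (2.7, 6.1) and ended near (3.6, 5.4).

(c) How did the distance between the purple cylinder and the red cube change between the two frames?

+0.9

They were about 3.4 units apart before and 4.3 after — 0.9 units further apart.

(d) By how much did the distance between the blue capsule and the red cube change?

+0.6

The distance was about 2.1 in the first image and 2.7 in the second, so they moved 0.6 units further apart.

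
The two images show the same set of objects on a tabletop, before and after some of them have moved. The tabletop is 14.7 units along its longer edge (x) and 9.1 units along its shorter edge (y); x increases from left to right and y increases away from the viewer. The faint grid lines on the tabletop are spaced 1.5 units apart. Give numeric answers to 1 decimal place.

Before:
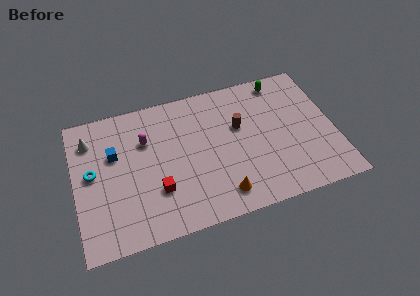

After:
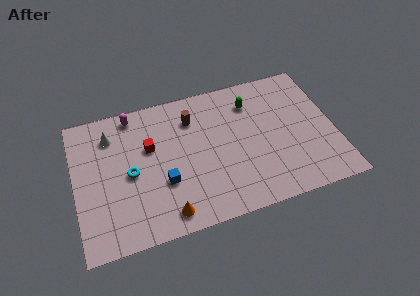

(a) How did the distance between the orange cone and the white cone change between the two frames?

-2.5

Before: roughly 9.0 units apart; after: 6.5. That's 2.5 units closer together.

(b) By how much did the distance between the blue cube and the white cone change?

+2.9

Before: roughly 1.8 units apart; after: 4.7. That's 2.9 units further apart.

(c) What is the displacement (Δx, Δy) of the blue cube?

(2.6, -2.6)

The blue cube started near (2.3, 5.8) and ended near (4.9, 3.2).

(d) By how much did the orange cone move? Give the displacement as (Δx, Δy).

(-3.1, -0.3)

From the two frames, the orange cone sits at roughly (8.0, 1.5) before and (4.9, 1.2) after.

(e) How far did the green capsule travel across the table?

2.1

From (12.0, 8.0) to (10.2, 7.0), the green capsule covered √(1.8² + 1.0²) ≈ 2.1 units.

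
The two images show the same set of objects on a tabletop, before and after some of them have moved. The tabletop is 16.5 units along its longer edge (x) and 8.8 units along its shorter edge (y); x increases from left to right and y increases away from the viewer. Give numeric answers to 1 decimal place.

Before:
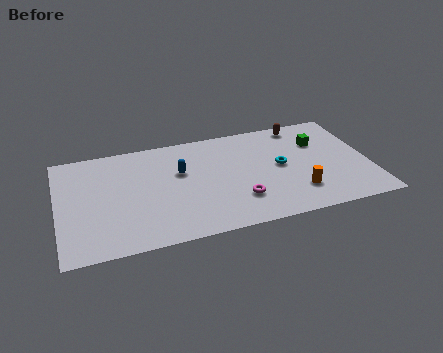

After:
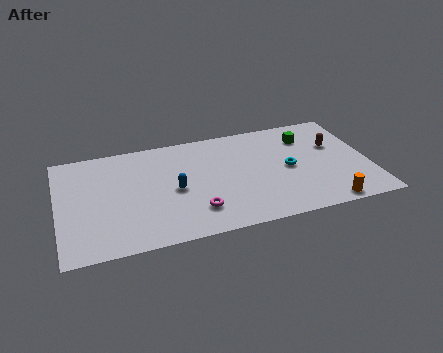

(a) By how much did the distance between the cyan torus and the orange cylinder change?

+1.4

Before: roughly 2.5 units apart; after: 3.9. That's 1.4 units further apart.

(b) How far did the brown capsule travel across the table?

2.7

The brown capsule moved from about (13.2, 7.8) to (14.8, 5.6), a distance of √(1.6² + 2.2²) ≈ 2.7.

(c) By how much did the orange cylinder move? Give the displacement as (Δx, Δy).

(1.4, -1.4)

From the two frames, the orange cylinder sits at roughly (12.5, 2.2) before and (13.9, 0.8) after.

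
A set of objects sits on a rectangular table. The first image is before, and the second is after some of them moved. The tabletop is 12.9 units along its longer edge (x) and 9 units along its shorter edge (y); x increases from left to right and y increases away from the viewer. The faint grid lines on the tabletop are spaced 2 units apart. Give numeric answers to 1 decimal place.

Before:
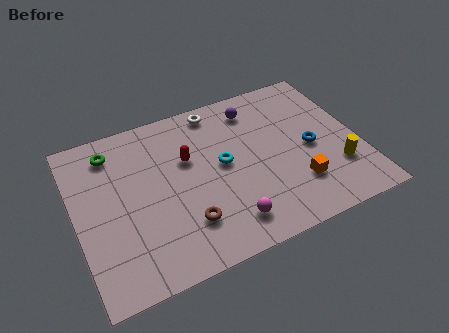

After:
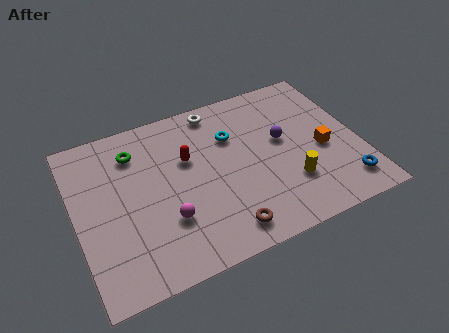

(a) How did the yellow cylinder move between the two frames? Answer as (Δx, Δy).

(-2.2, 0.0)

From the two frames, the yellow cylinder sits at roughly (11.7, 2.6) before and (9.5, 2.6) after.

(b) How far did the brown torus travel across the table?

1.9

From (4.7, 2.3) to (6.3, 1.3), the brown torus covered √(1.6² + 1.0²) ≈ 1.9 units.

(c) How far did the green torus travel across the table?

1.1

The green torus was near (1.9, 7.4) before and (2.9, 7.0) after, so it travelled √(1.0² + 0.4²) ≈ 1.1 units.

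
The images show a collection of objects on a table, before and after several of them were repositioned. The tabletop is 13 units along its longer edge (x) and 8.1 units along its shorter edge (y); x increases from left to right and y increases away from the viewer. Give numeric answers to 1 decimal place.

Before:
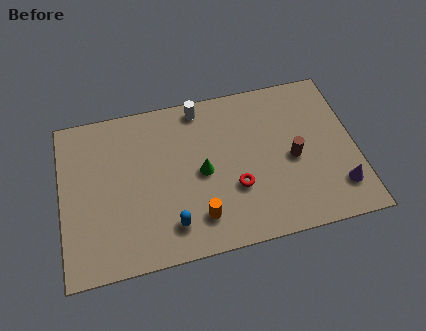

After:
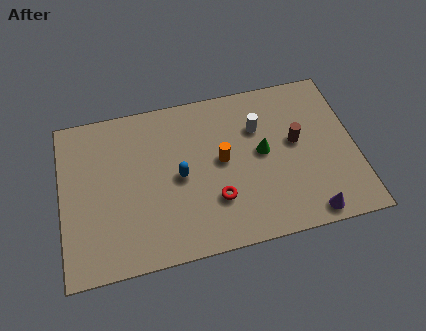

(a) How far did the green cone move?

2.7

From (6.2, 3.9) to (8.9, 4.3), the green cone covered √(2.7² + 0.4²) ≈ 2.7 units.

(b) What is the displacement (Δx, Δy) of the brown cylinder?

(0.2, 0.8)

The brown cylinder was at about (10.2, 3.7) and moved to about (10.4, 4.5).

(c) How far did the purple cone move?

1.7

The purple cone was near (12.1, 1.8) before and (10.7, 0.8) after, so it travelled √(1.4² + 1.0²) ≈ 1.7 units.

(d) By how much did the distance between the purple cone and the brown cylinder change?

+1.0

The distance was about 2.7 in the first image and 3.7 in the second, so they moved 1.0 units further apart.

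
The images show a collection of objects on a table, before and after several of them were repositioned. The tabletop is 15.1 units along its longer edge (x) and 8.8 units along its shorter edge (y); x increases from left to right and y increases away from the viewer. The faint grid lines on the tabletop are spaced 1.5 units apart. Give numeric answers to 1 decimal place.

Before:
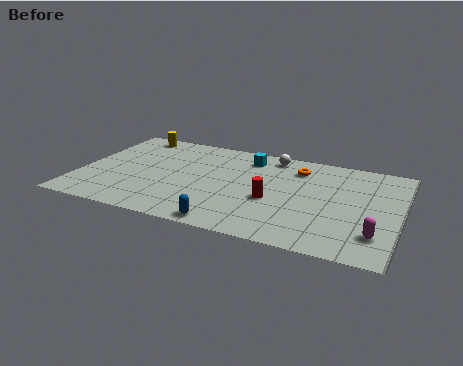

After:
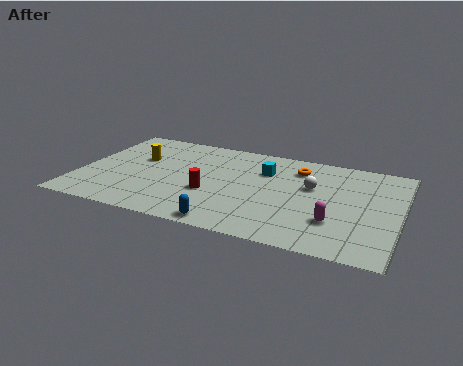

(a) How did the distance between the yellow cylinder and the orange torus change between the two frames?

-0.5

The distance was about 8.1 in the first image and 7.6 in the second, so they moved 0.5 units closer together.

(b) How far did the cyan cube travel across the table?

1.3

From (7.7, 7.2) to (8.6, 6.2), the cyan cube covered √(0.9² + 1.0²) ≈ 1.3 units.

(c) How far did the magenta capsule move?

2.0

The magenta capsule moved from about (14.1, 2.1) to (12.2, 2.6), a distance of √(1.9² + 0.5²) ≈ 2.0.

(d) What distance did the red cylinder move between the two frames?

2.9

The red cylinder was near (9.2, 3.6) before and (6.3, 3.3) after, so it travelled √(2.9² + 0.3²) ≈ 2.9 units.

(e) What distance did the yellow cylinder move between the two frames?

2.4

From (2.0, 7.8) to (2.6, 5.5), the yellow cylinder covered √(0.6² + 2.3²) ≈ 2.4 units.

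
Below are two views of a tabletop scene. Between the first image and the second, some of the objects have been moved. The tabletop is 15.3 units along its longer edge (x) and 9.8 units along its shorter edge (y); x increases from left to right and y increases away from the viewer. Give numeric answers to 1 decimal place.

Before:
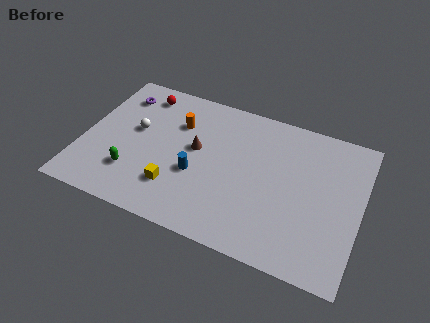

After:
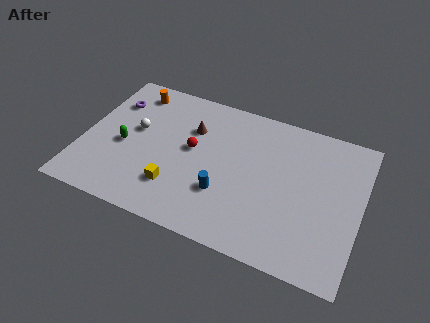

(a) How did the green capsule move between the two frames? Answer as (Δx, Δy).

(-0.7, 1.7)

The green capsule started near (3.0, 2.6) and ended near (2.3, 4.3).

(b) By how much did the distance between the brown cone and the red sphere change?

-3.0

They were about 4.4 units apart before and 1.4 after — 3.0 units closer together.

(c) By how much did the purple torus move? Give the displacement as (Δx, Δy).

(-0.3, -0.6)

From the two frames, the purple torus sits at roughly (1.6, 7.8) before and (1.3, 7.2) after.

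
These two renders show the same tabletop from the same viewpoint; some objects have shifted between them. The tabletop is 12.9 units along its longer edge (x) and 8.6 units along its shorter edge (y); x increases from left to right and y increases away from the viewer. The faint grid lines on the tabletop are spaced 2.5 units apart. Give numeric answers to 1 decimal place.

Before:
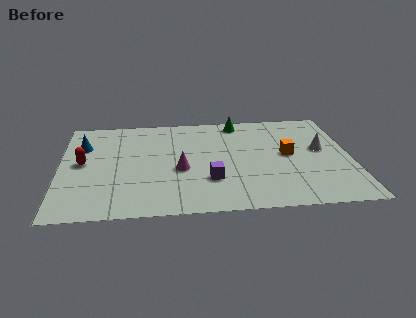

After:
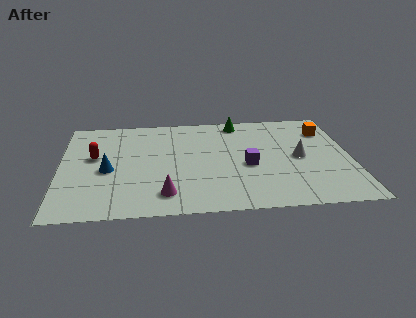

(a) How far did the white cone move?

1.2

From (11.6, 4.8) to (10.6, 4.2), the white cone covered √(1.0² + 0.6²) ≈ 1.2 units.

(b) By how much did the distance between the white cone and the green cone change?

-0.3

They were about 4.6 units apart before and 4.3 after — 0.3 units closer together.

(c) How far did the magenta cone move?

2.1

The magenta cone was near (5.3, 3.6) before and (4.6, 1.6) after, so it travelled √(0.7² + 2.0²) ≈ 2.1 units.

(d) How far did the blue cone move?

2.5

The blue cone moved from about (1.0, 6.0) to (2.1, 3.8), a distance of √(1.1² + 2.2²) ≈ 2.5.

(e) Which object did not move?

the green cone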